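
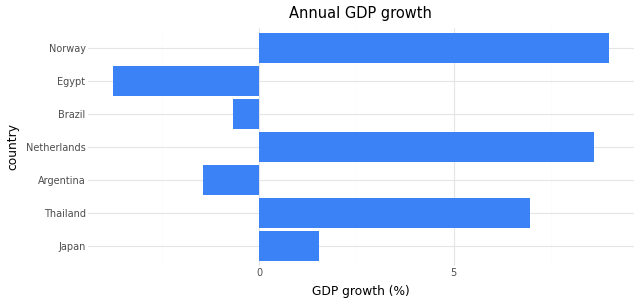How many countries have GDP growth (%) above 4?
3

Above 4: Thailand, Netherlands, Norway.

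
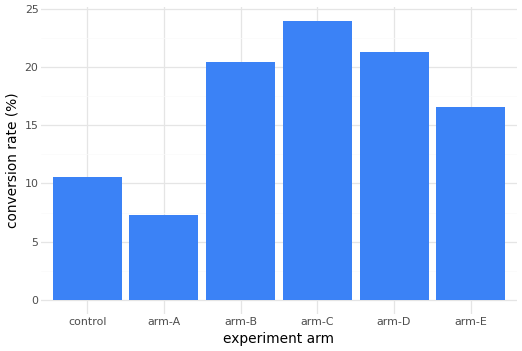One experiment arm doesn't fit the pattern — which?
arm-A ≈ 8; the rest sit between ≈ 10 and ≈ 24.

arm-A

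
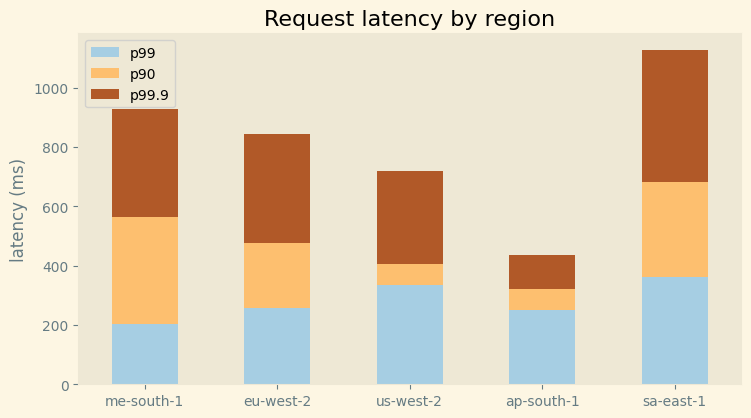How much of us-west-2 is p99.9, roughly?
p99.9 top ≈ 700, bottom ≈ 400; segment ≈ 300.

≈ 300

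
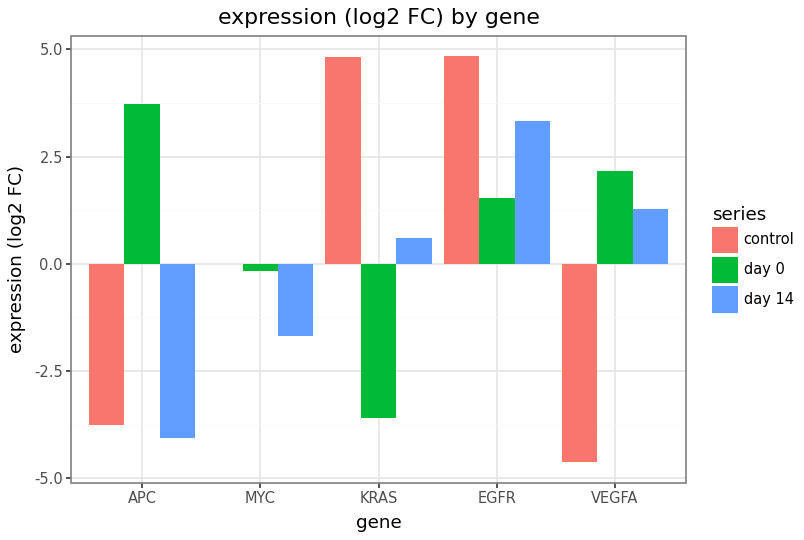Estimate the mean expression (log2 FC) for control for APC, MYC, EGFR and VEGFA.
≈ -1

(-4 + 0 + 5 + -5) / 4 ≈ -1.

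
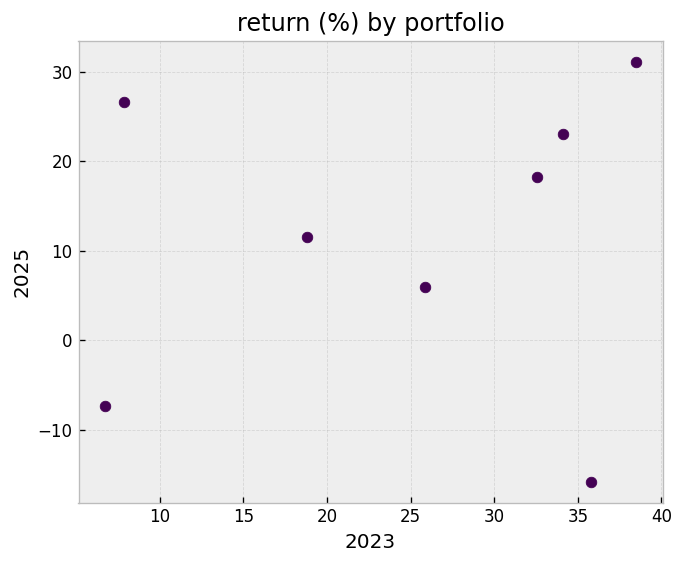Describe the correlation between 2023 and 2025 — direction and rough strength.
no clear correlation

Points are roughly uncorrelated; weak (|r| ≈ 0.1).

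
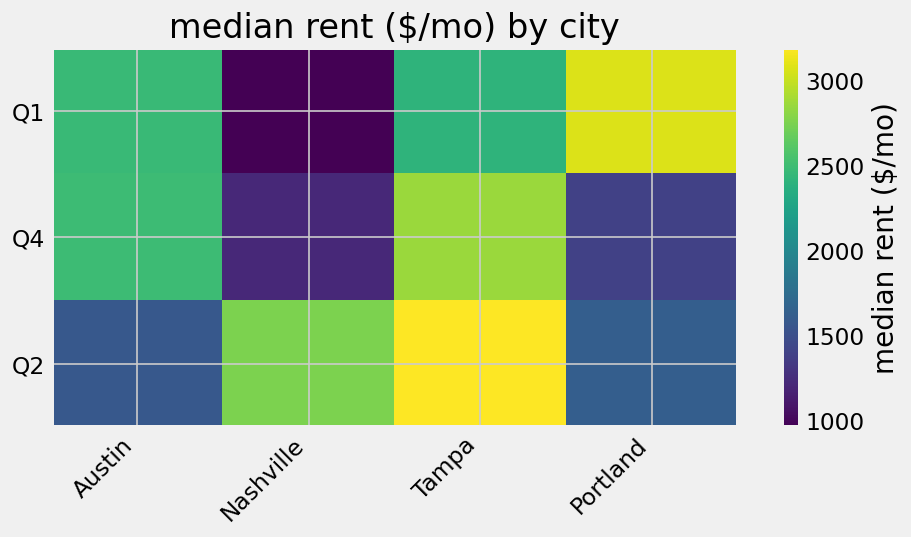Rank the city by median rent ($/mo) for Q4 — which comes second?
Top 3 for Q4: Tampa ≈ 2800, Austin ≈ 2400, Portland ≈ 1400.

Austin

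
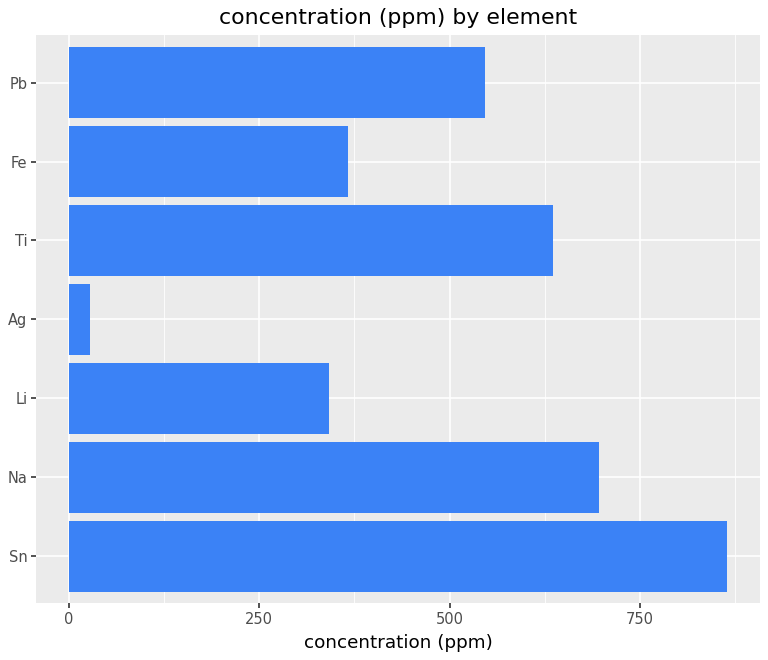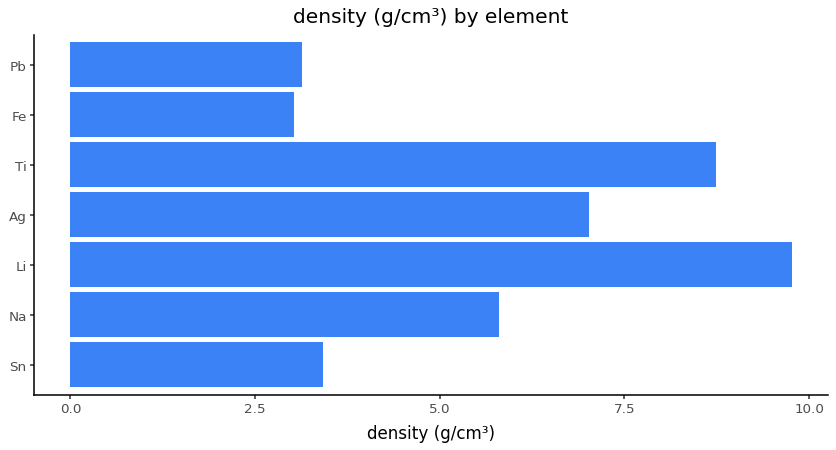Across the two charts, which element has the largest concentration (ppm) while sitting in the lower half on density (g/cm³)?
Chart 2 median density (g/cm³) ≈ 6; below-median elements: Sn, Fe, Pb. Among those, Sn has the highest concentration (ppm) (≈ 900).

Sn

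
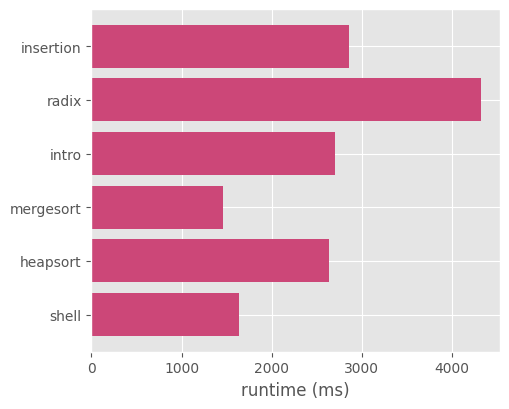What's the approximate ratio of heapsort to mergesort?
heapsort ≈ 2500, mergesort ≈ 1500; 2500/1500 ≈ 1.67.

≈ 1.67×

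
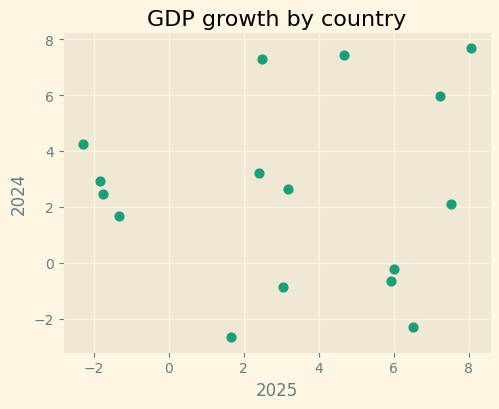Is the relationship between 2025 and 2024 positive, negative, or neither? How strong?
Points are roughly uncorrelated; weak (|r| ≈ 0.1).

no clear correlation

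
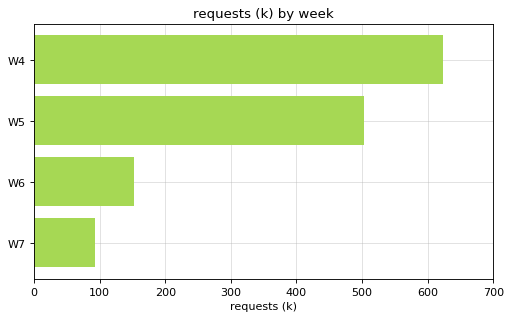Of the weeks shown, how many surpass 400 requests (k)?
Above 400: W4, W5.

2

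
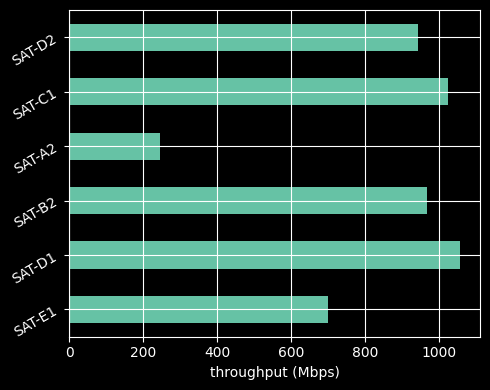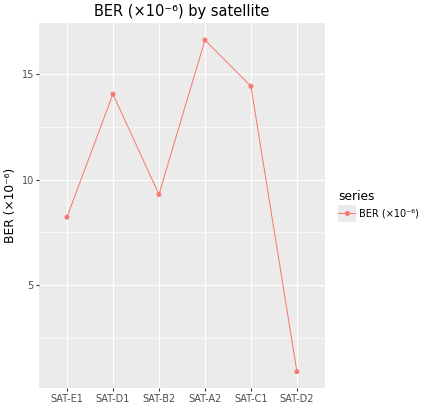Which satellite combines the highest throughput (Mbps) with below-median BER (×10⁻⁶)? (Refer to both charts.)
Chart 2 median BER (×10⁻⁶) ≈ 12; below-median satellites: SAT-E1, SAT-B2, SAT-D2. Among those, SAT-B2 has the highest throughput (Mbps) (≈ 1000).

SAT-B2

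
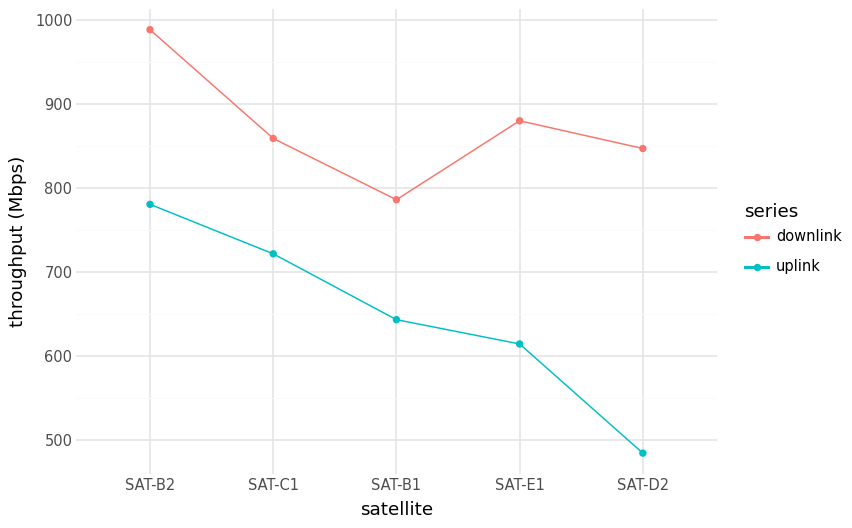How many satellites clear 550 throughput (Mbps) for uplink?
4

Above 550: SAT-B2, SAT-C1, SAT-B1, SAT-E1.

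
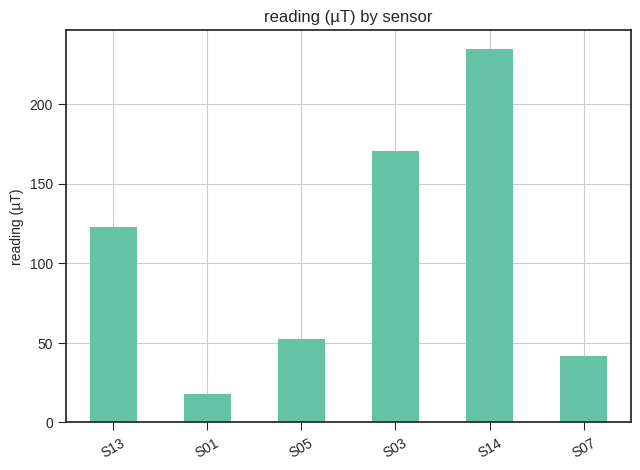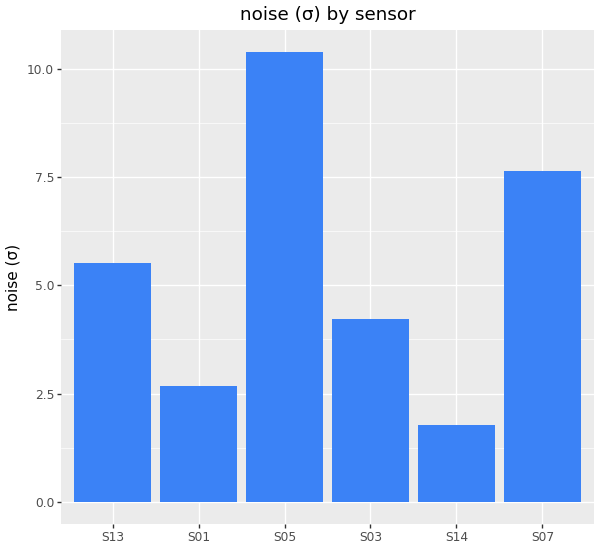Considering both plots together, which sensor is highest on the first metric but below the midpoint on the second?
S14

Chart 2 median noise (σ) ≈ 5; below-median sensors: S01, S03, S14. Among those, S14 has the highest reading (µT) (≈ 225).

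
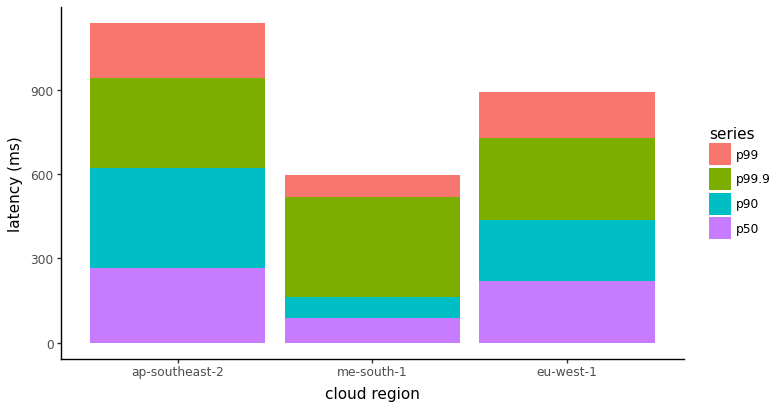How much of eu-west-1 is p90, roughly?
≈ 200

p90 top ≈ 400, bottom ≈ 200; segment ≈ 200.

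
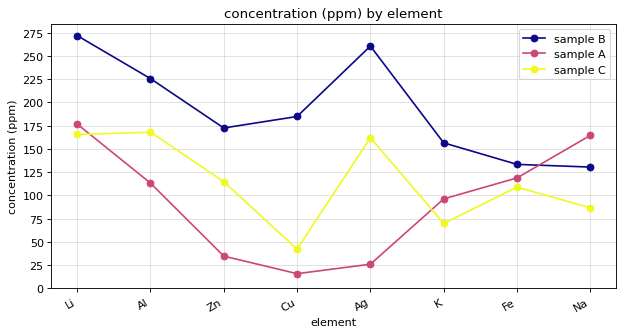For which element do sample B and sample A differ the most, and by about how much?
Ag: sample B ≈ 250, sample A ≈ 25 → gap ≈ 225. Next-largest (Cu) is only ≈ 150.

Ag, ≈ 225 ppm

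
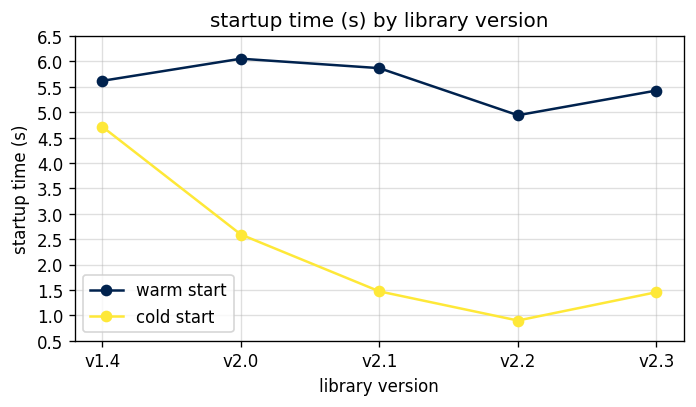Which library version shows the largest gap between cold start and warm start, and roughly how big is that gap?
v2.1: cold start ≈ 1.5, warm start ≈ 6.0 → gap ≈ 4.5. Next-largest (v2.2) is only ≈ 4.0.

v2.1, ≈ 4.5 s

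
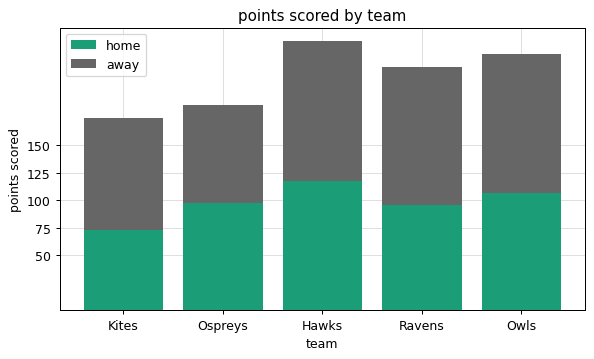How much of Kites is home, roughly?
≈ 75

home top ≈ 75, bottom ≈ 0; segment ≈ 75.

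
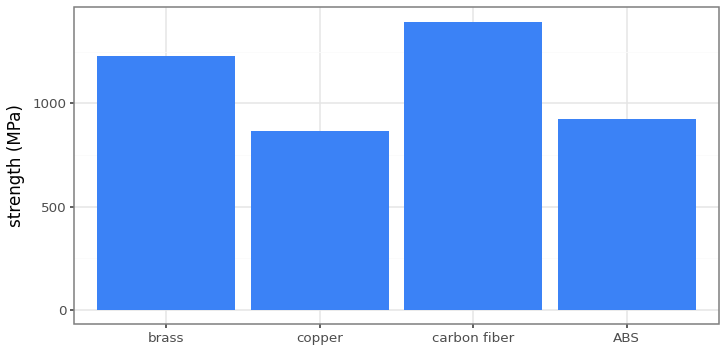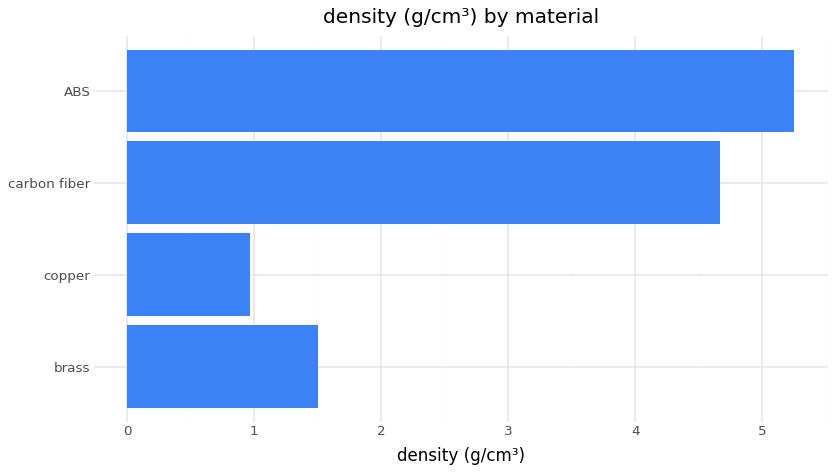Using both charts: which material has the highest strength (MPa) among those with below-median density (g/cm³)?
Chart 2 median density (g/cm³) ≈ 3; below-median materials: brass, copper. Among those, brass has the highest strength (MPa) (≈ 1200).

brass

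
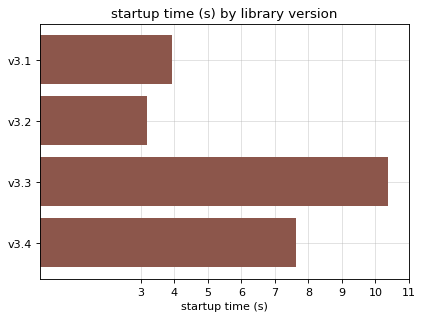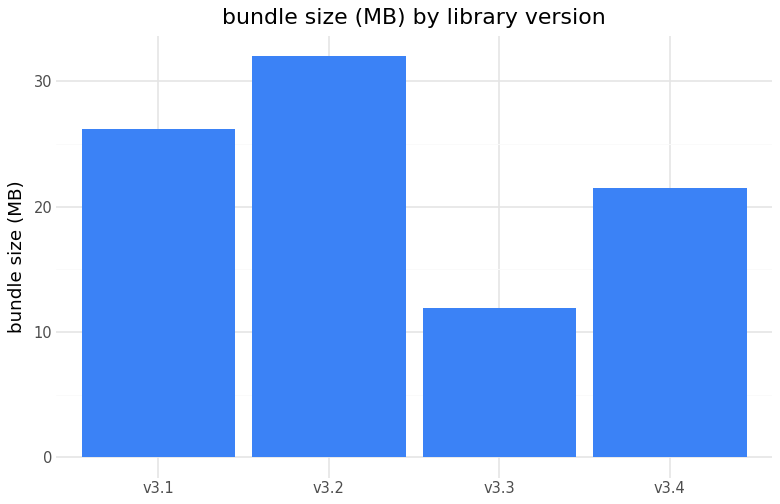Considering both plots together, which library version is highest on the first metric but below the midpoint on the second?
Chart 2 median bundle size (MB) ≈ 25; below-median library versions: v3.3, v3.4. Among those, v3.3 has the highest startup time (s) (≈ 10).

v3.3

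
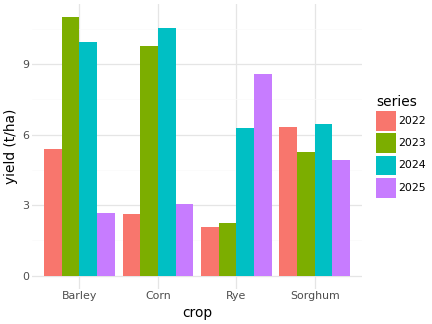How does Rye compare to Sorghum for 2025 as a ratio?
≈ 1.8×

Rye ≈ 9, Sorghum ≈ 5; 9/5 ≈ 1.8.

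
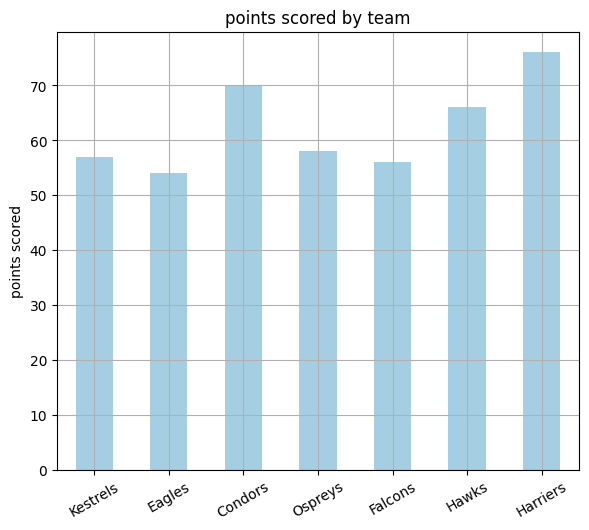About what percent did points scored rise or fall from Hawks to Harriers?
Hawks ≈ 70, Harriers ≈ 80; (80 − 70) / 70 ≈ +14.3%.

≈ +14.3%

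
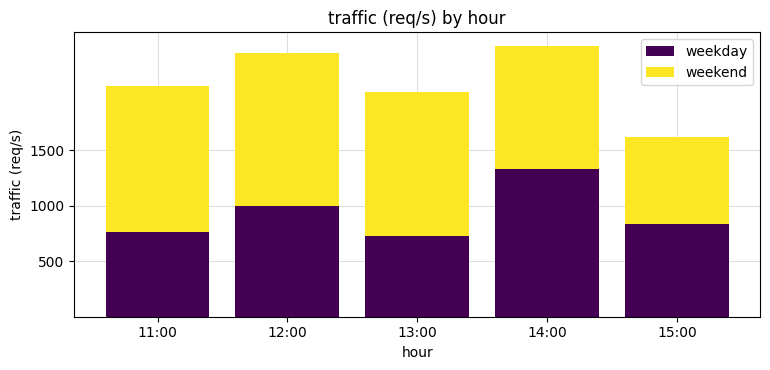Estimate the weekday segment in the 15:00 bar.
≈ 1000

weekday top ≈ 1000, bottom ≈ 0; segment ≈ 1000.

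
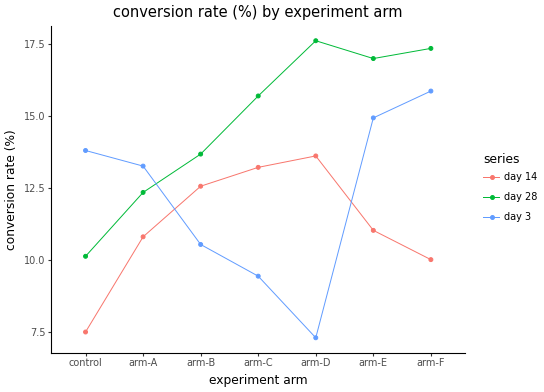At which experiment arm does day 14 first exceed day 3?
arm-B

arm-A: day 14 ≈ 11 vs day 3 ≈ 13 (not yet); arm-B: day 14 ≈ 13 vs day 3 ≈ 11 (first crossover).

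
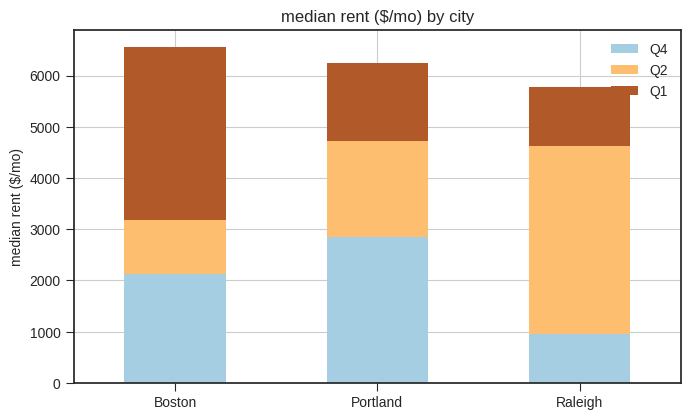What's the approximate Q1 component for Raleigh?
Q1 top ≈ 6000, bottom ≈ 5000; segment ≈ 1000.

≈ 1000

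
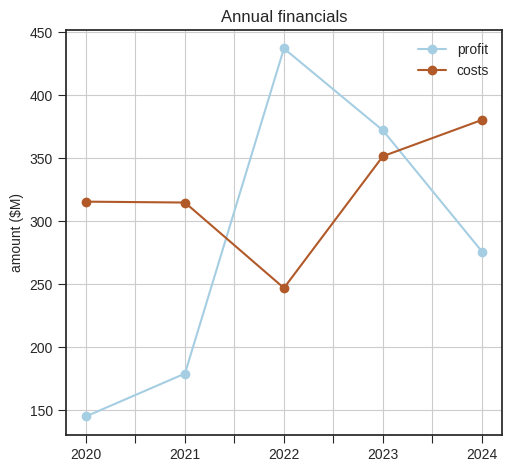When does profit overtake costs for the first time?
2022

2021: profit ≈ 175 vs costs ≈ 325 (not yet); 2022: profit ≈ 425 vs costs ≈ 250 (first crossover).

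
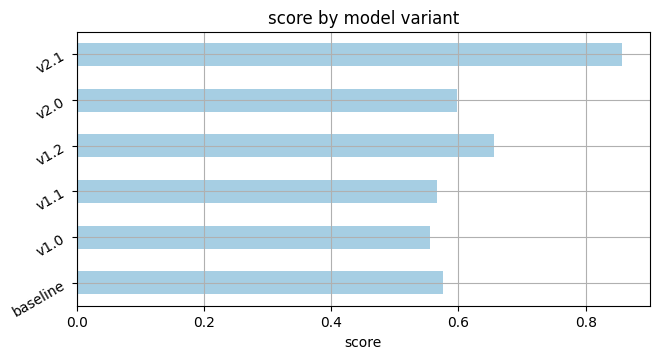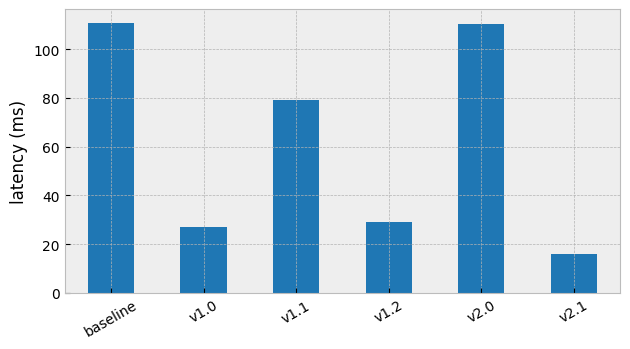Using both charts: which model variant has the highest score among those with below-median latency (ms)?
Chart 2 median latency (ms) ≈ 60; below-median model variants: v1.0, v1.2, v2.1. Among those, v2.1 has the highest score (≈ 0.9).

v2.1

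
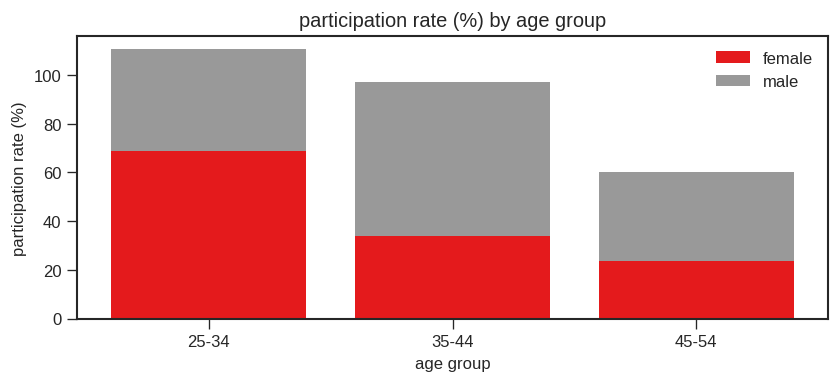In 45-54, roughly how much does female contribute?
female top ≈ 20, bottom ≈ 0; segment ≈ 20.

≈ 20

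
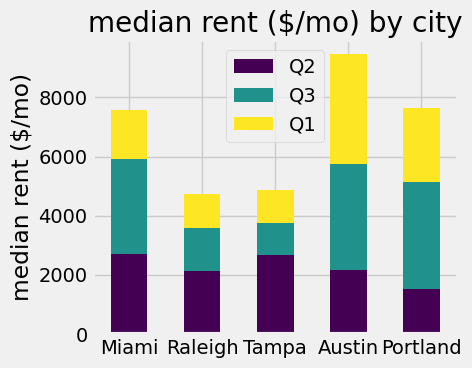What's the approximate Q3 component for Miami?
≈ 3000

Q3 top ≈ 6000, bottom ≈ 3000; segment ≈ 3000.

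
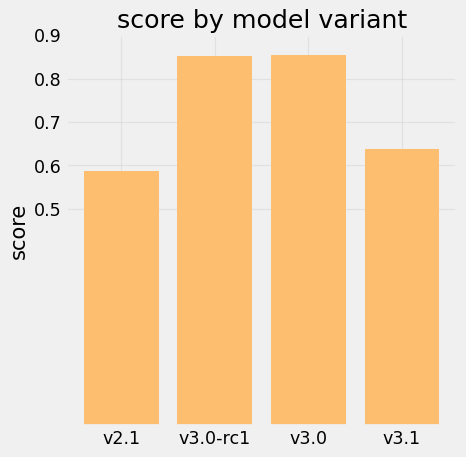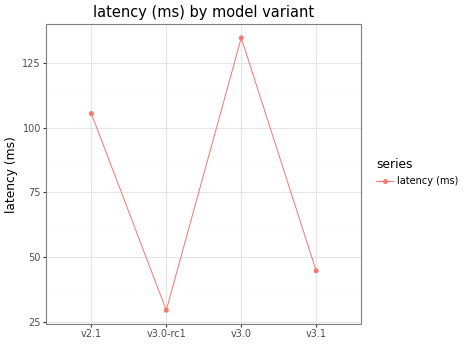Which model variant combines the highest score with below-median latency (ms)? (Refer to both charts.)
v3.0-rc1

Chart 2 median latency (ms) ≈ 80; below-median model variants: v3.0-rc1, v3.1. Among those, v3.0-rc1 has the highest score (≈ 0.9).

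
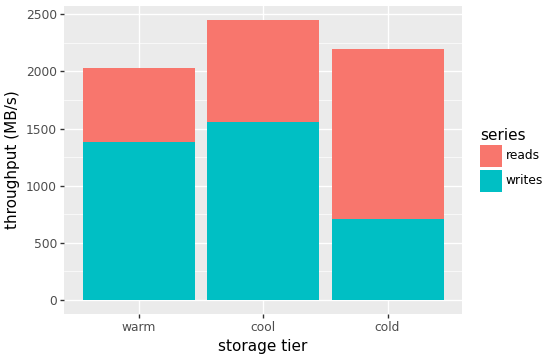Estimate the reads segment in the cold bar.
≈ 1500

reads top ≈ 2000, bottom ≈ 500; segment ≈ 1500.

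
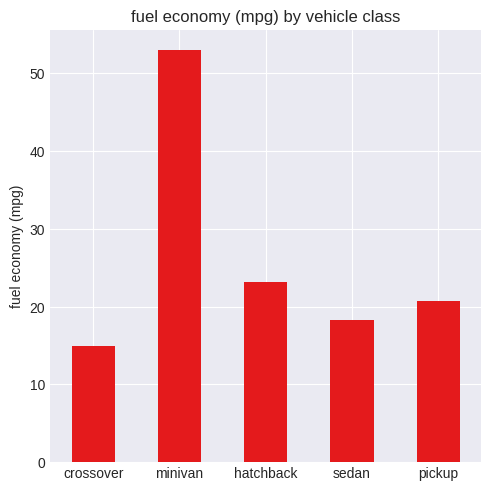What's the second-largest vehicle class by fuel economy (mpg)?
hatchback

Top 3: minivan ≈ 55, hatchback ≈ 25, pickup ≈ 20.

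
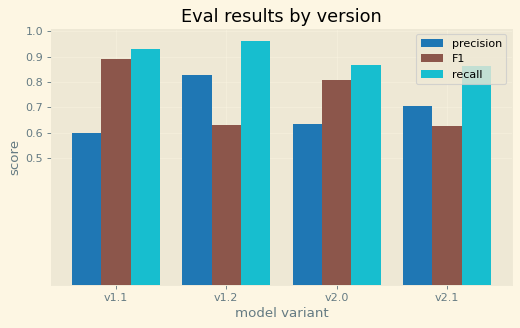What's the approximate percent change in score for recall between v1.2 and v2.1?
≈ -10%

v1.2 ≈ 1.0, v2.1 ≈ 0.9; (0.9 − 1.0) / 1.0 ≈ -10%.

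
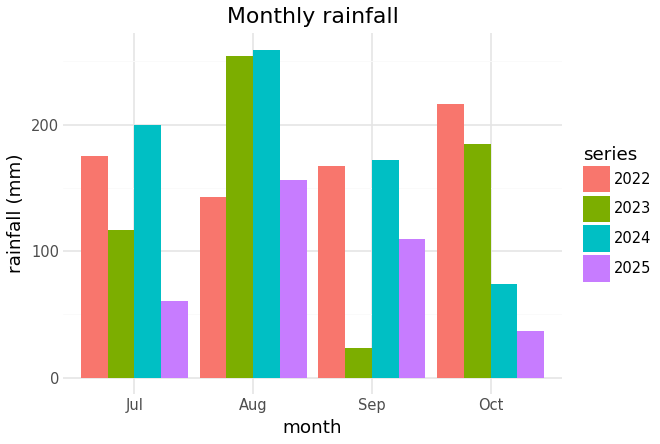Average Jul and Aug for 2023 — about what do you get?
(125 + 250) / 2 ≈ 188.

≈ 188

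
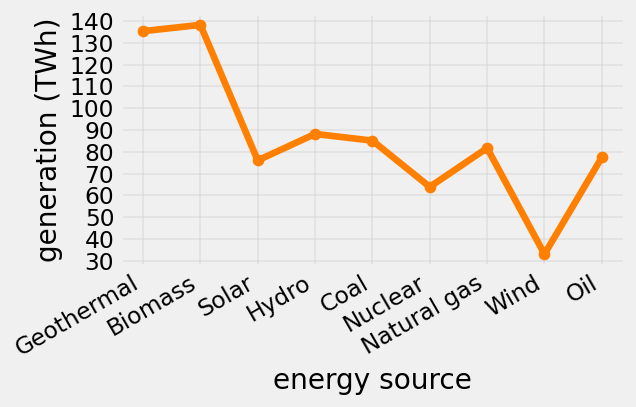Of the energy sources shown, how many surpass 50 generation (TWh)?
8

Above 50: Geothermal, Biomass, Solar, Hydro, Coal, Nuclear, Natural gas, Oil.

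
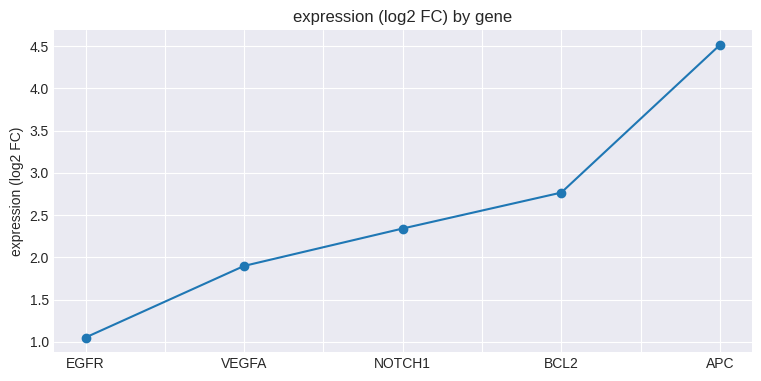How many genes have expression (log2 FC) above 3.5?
1

Above 3.5: APC.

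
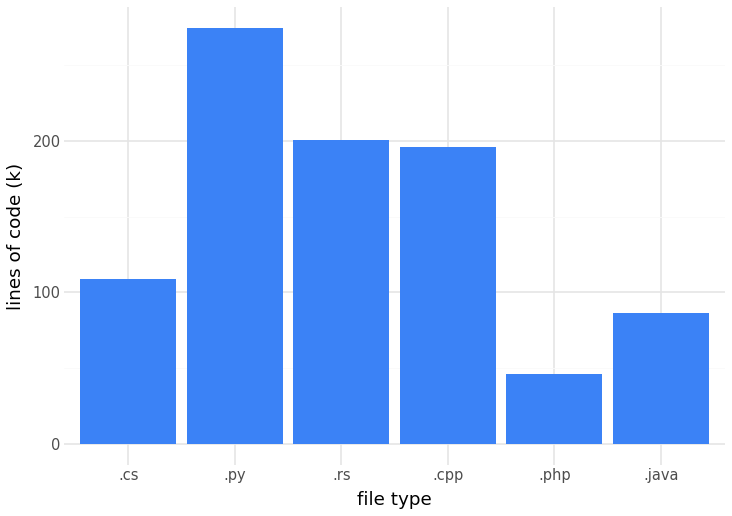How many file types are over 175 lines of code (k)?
Above 175: .py, .rs, .cpp.

3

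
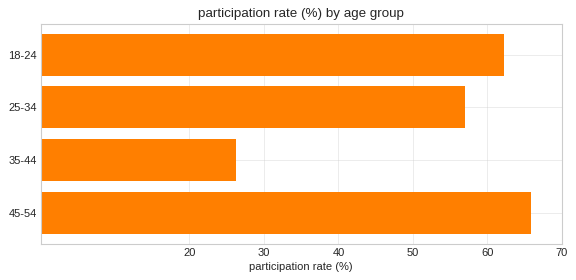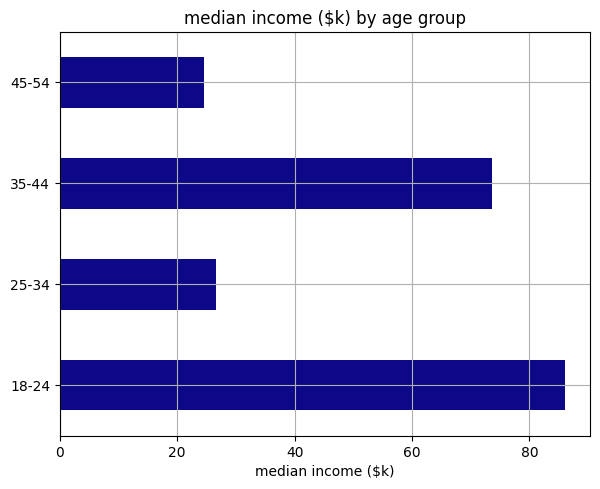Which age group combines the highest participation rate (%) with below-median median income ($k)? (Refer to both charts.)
45-54

Chart 2 median median income ($k) ≈ 50; below-median age groups: 25-34, 45-54. Among those, 45-54 has the highest participation rate (%) (≈ 70).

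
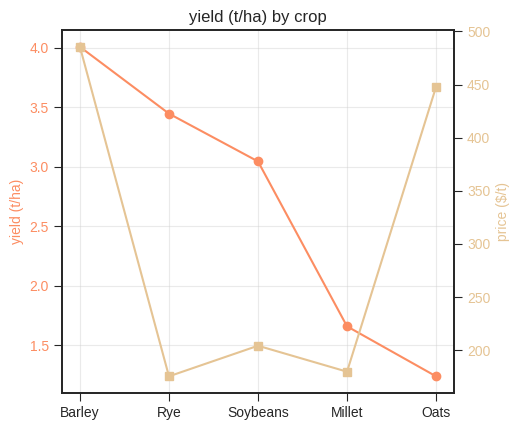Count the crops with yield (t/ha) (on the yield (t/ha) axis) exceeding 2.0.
Above 2.0: Barley, Rye, Soybeans.

3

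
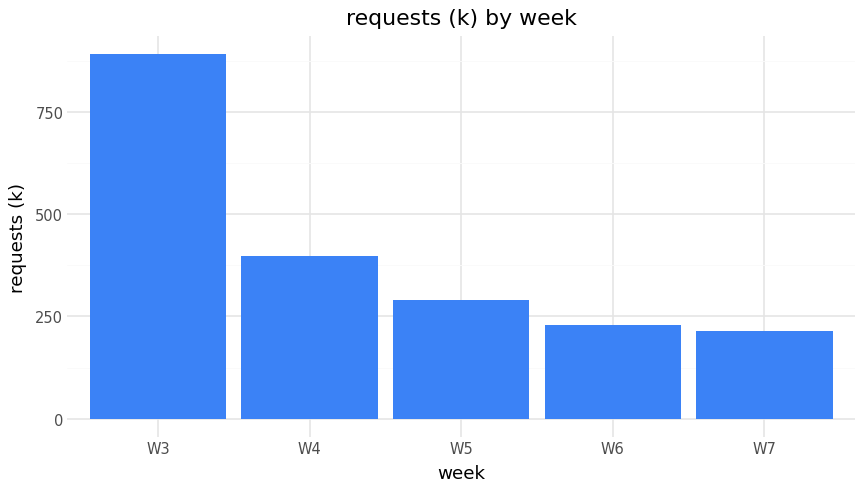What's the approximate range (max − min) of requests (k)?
≈ 700

Max W3 ≈ 900, min W7 ≈ 200; range ≈ 700.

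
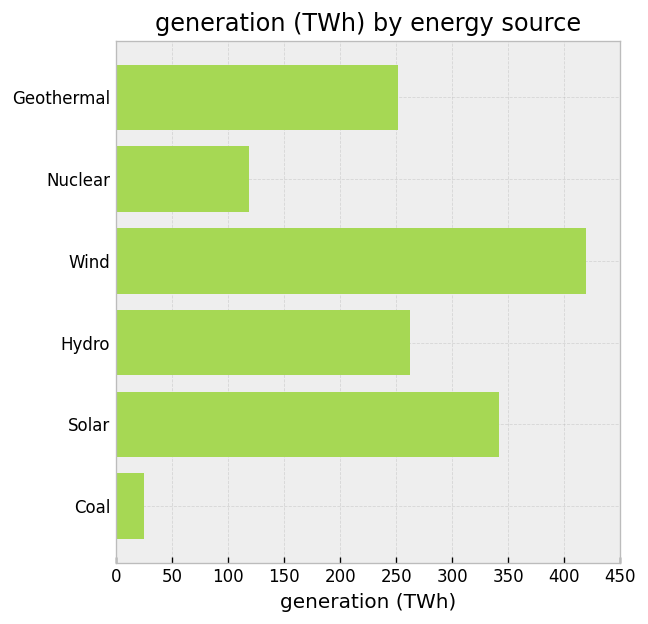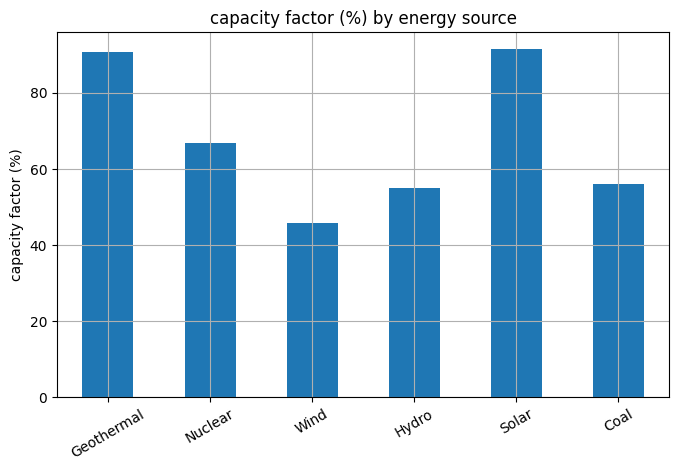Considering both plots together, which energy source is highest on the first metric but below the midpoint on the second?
Chart 2 median capacity factor (%) ≈ 60; below-median energy sources: Wind, Hydro, Coal. Among those, Wind has the highest generation (TWh) (≈ 400).

Wind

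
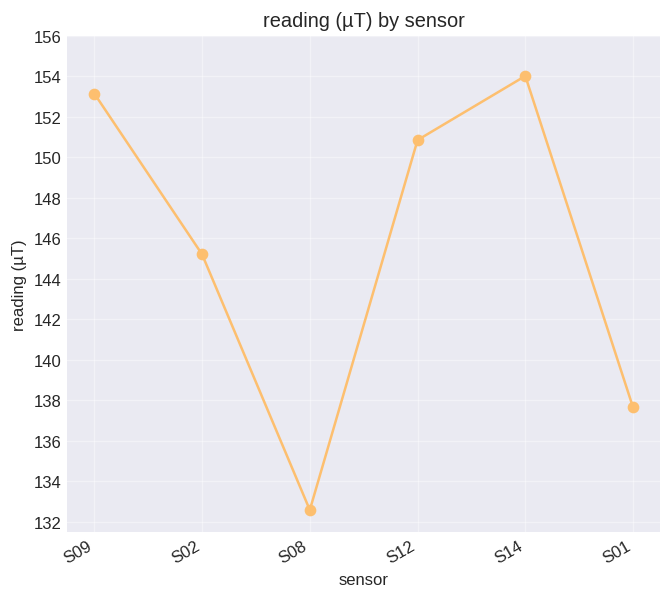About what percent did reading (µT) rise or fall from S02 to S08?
S02 ≈ 146, S08 ≈ 132; (132 − 146) / 146 ≈ -9.6%.

≈ -9.6%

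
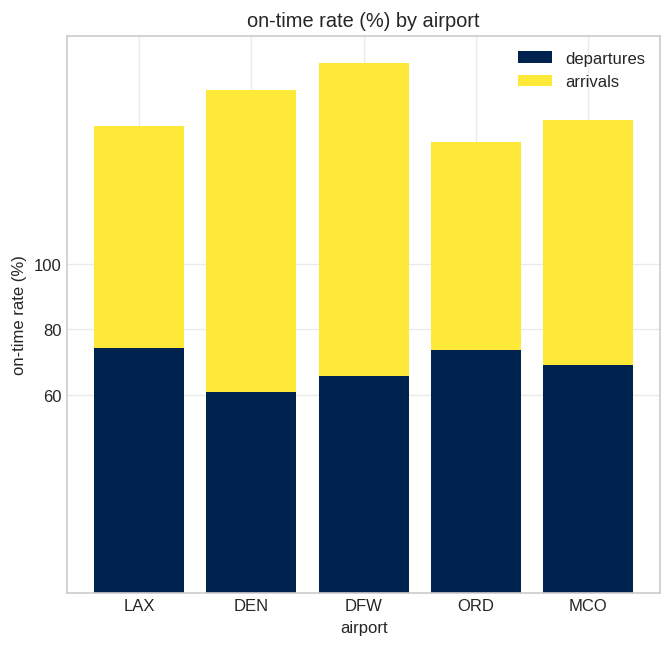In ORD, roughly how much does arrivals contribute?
≈ 60

arrivals top ≈ 140, bottom ≈ 80; segment ≈ 60.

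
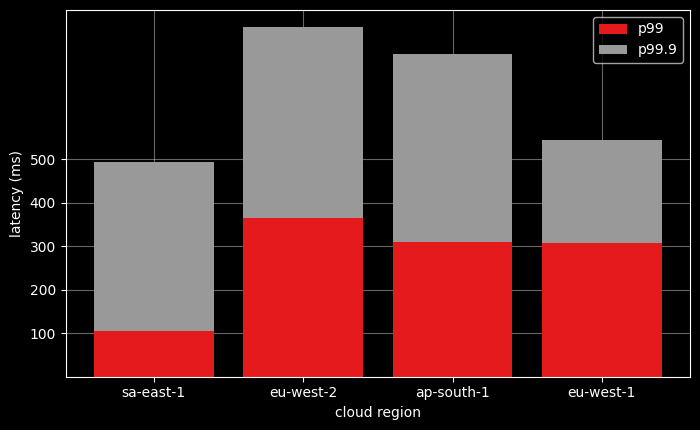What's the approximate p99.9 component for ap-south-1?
≈ 400

p99.9 top ≈ 700, bottom ≈ 300; segment ≈ 400.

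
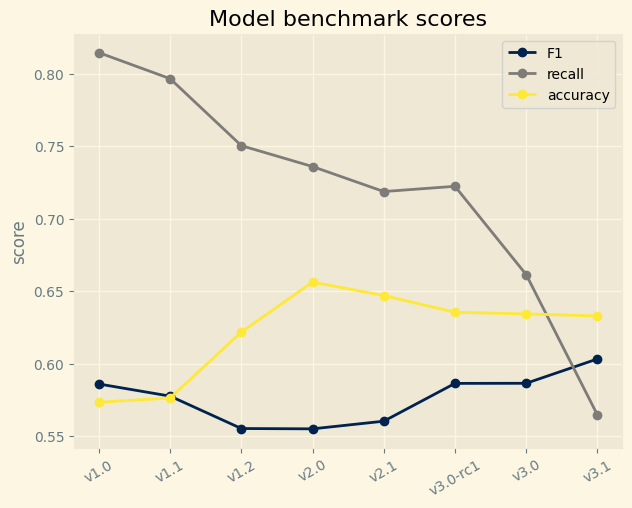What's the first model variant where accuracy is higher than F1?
v1.2

v1.1: accuracy ≈ 0.60 vs F1 ≈ 0.60 (not yet); v1.2: accuracy ≈ 0.60 vs F1 ≈ 0.55 (first crossover).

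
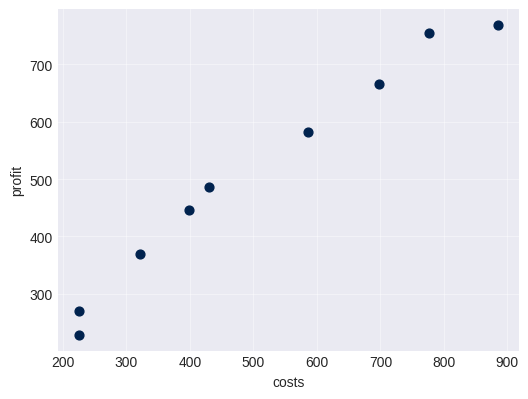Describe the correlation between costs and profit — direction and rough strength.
Points are positively correlated; strong (|r| ≈ 1.0).

positive, strong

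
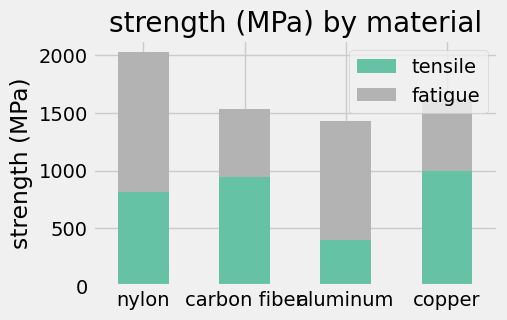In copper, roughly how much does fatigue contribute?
≈ 600

fatigue top ≈ 1600, bottom ≈ 1000; segment ≈ 600.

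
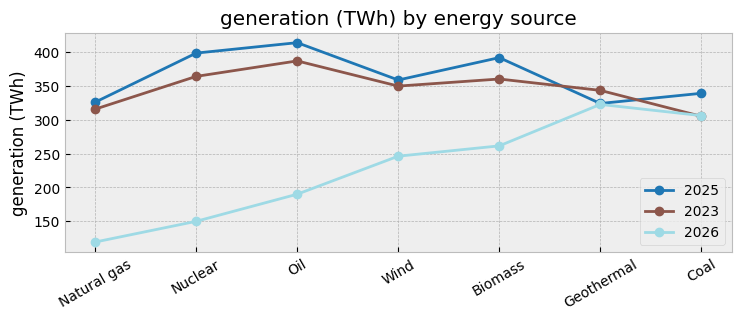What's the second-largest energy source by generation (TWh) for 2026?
Top 3 for 2026: Geothermal ≈ 325, Coal ≈ 300, Biomass ≈ 250.

Coal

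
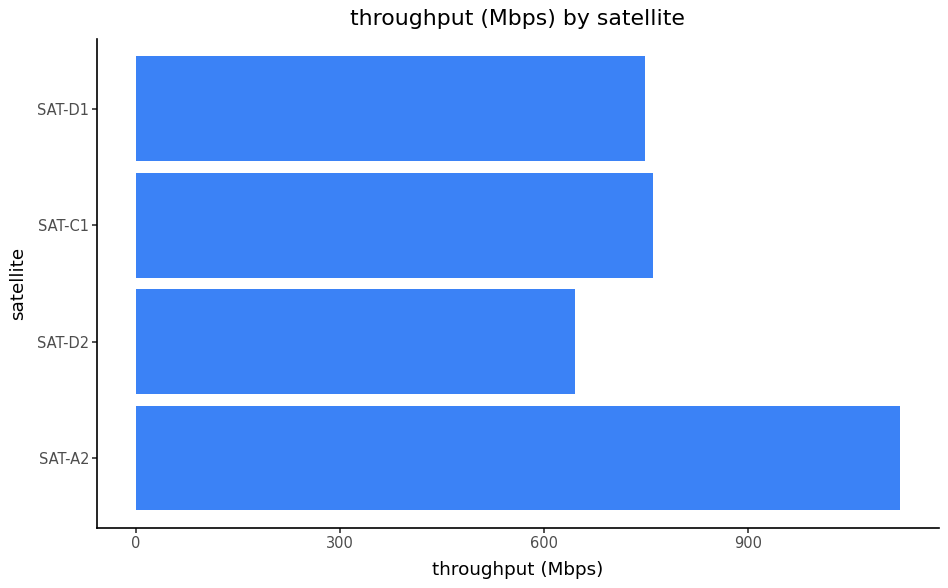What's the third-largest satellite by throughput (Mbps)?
SAT-D1

Top 4: SAT-A2 ≈ 1100, SAT-C1 ≈ 800, SAT-D1 ≈ 700, SAT-D2 ≈ 600.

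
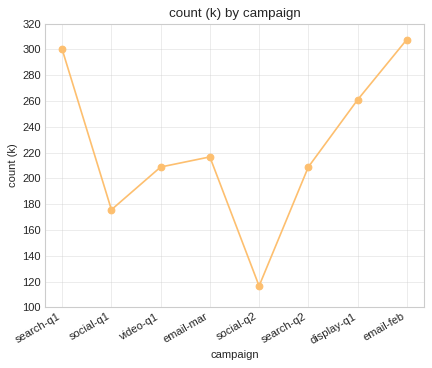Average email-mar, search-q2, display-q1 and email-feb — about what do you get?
≈ 245

(220 + 200 + 260 + 300) / 4 ≈ 245.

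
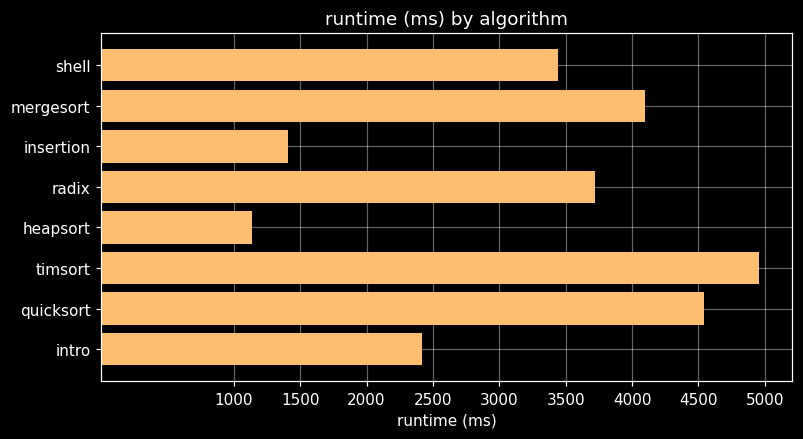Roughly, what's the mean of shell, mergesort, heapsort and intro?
≈ 2750

(3500 + 4000 + 1000 + 2500) / 4 ≈ 2750.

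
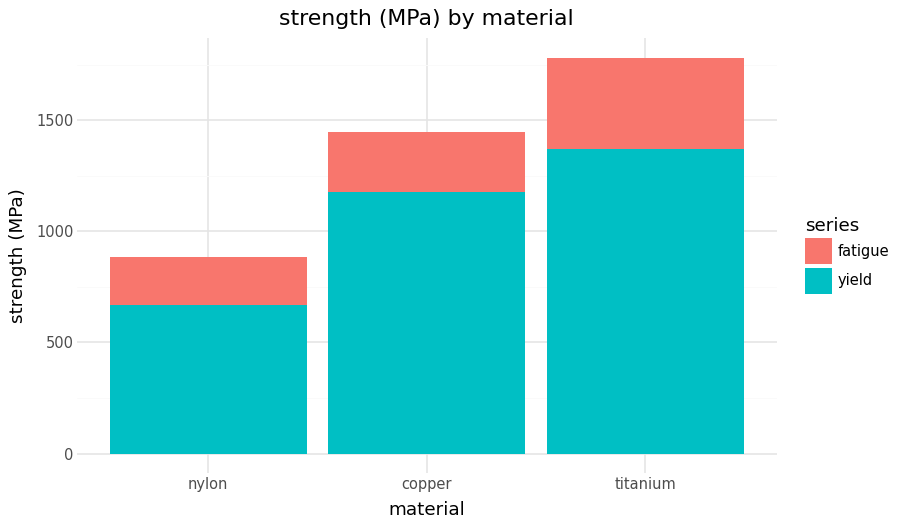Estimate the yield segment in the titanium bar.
yield top ≈ 1400, bottom ≈ 0; segment ≈ 1400.

≈ 1400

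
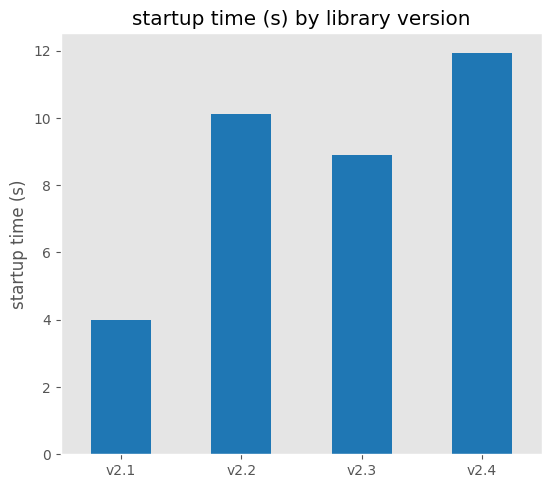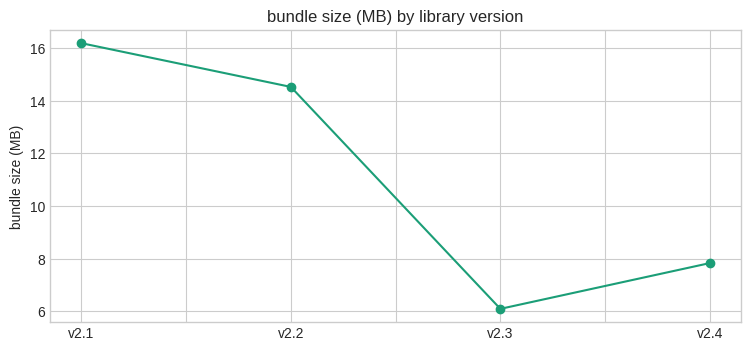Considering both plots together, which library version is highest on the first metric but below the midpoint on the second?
v2.4

Chart 2 median bundle size (MB) ≈ 12; below-median library versions: v2.3, v2.4. Among those, v2.4 has the highest startup time (s) (≈ 12).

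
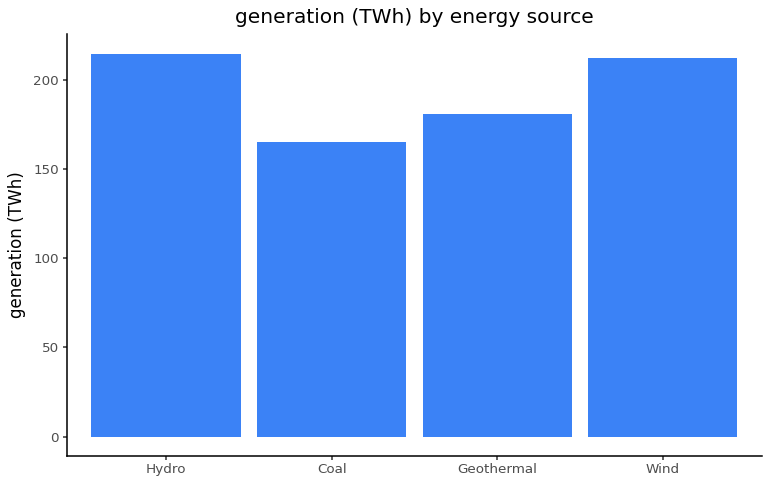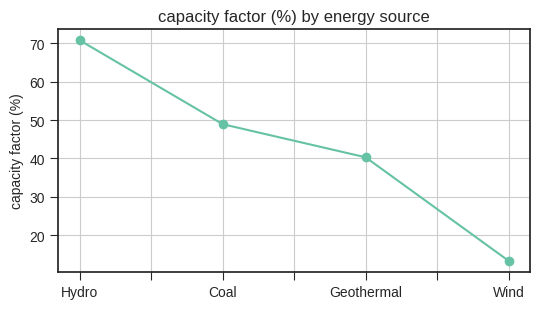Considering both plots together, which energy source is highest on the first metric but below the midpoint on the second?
Chart 2 median capacity factor (%) ≈ 40; below-median energy sources: Geothermal, Wind. Among those, Wind has the highest generation (TWh) (≈ 220).

Wind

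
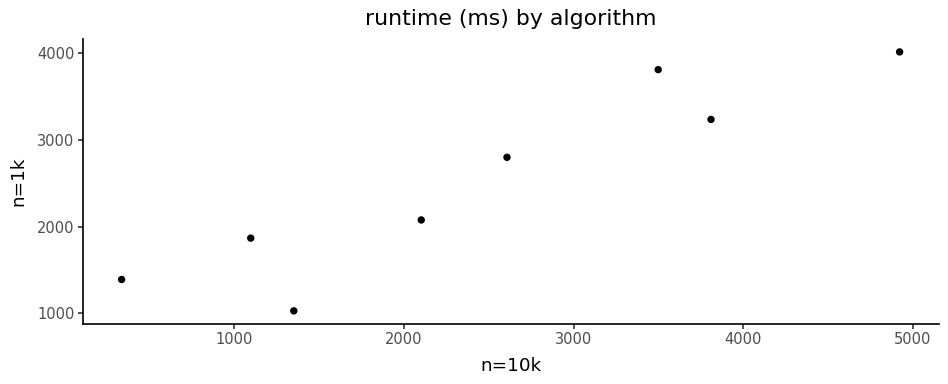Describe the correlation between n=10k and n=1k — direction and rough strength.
positive, strong

Points are positively correlated; strong (|r| ≈ 0.9).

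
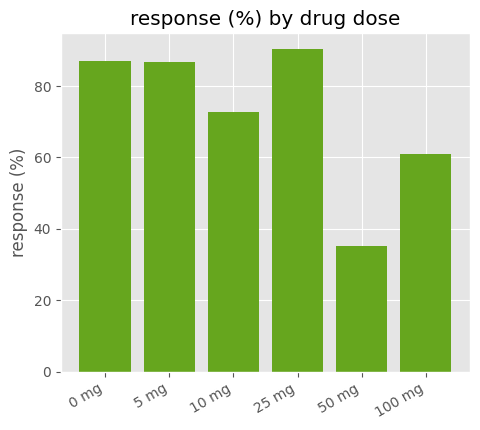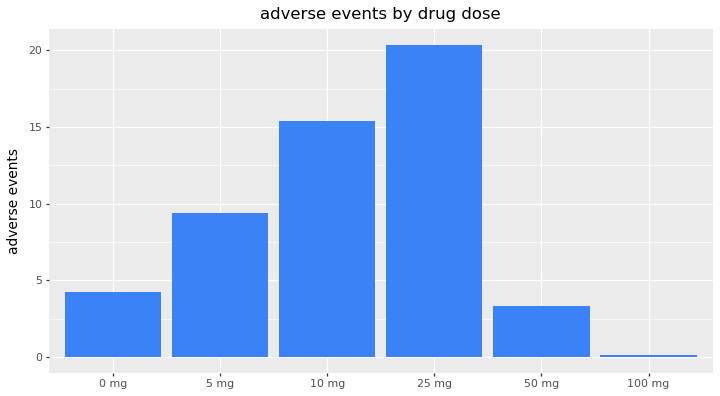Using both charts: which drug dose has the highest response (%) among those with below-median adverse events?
Chart 2 median adverse events ≈ 6; below-median drug doses: 0 mg, 50 mg, 100 mg. Among those, 0 mg has the highest response (%) (≈ 90).

0 mg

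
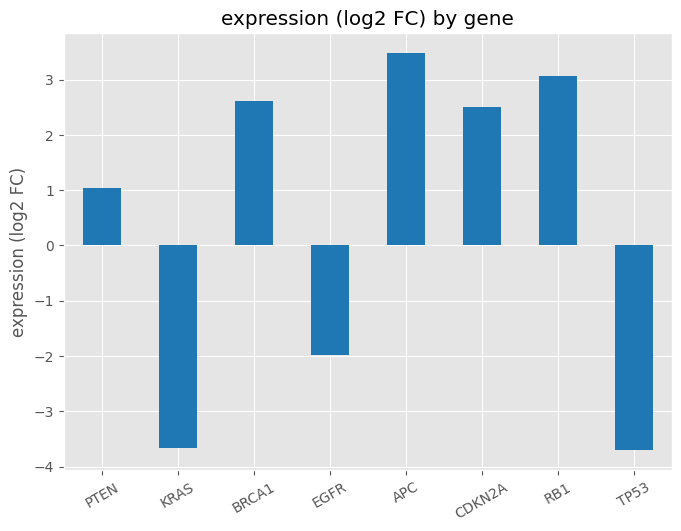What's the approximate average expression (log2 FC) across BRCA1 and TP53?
≈ 0

(3 + -4) / 2 ≈ 0.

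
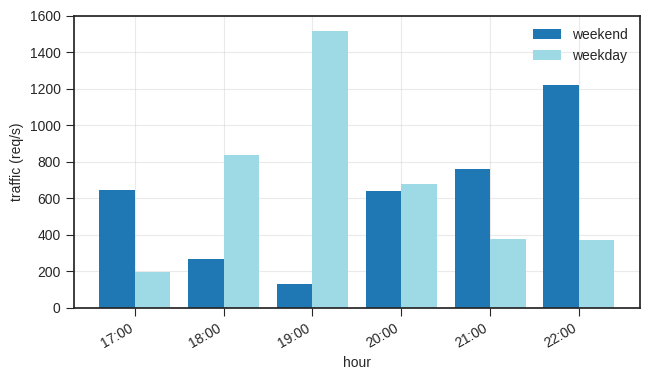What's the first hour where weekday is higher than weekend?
18:00

17:00: weekday ≈ 200 vs weekend ≈ 600 (not yet); 18:00: weekday ≈ 800 vs weekend ≈ 200 (first crossover).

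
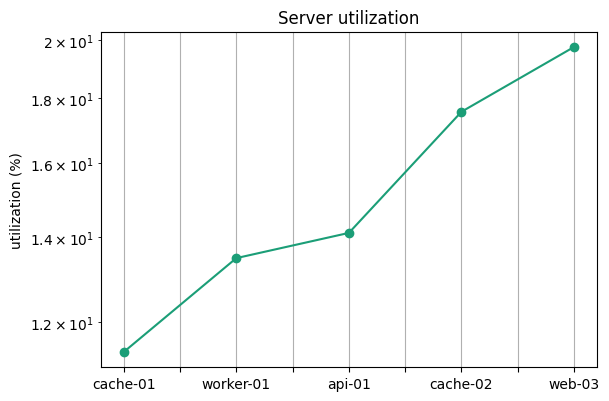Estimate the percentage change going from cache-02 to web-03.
≈ +11.1%

cache-02 ≈ 18, web-03 ≈ 20; (20 − 18) / 18 ≈ +11.1%.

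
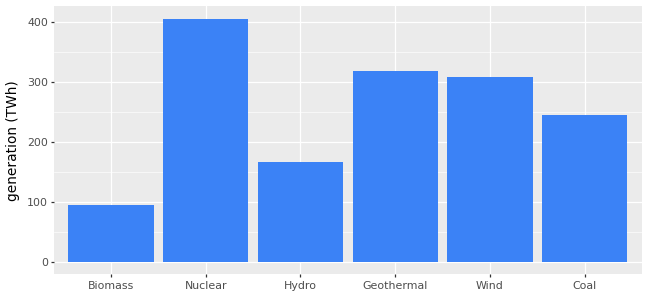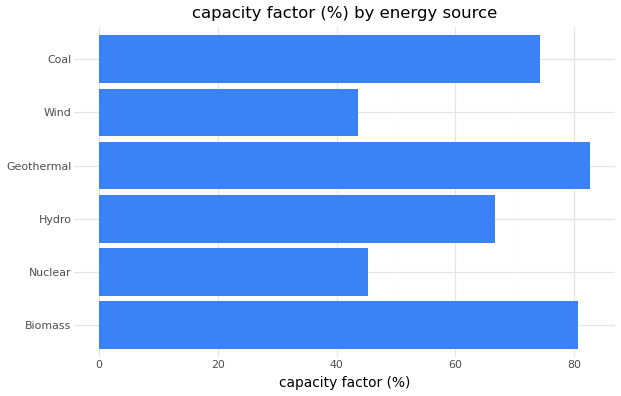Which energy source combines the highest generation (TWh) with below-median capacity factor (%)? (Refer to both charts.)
Nuclear

Chart 2 median capacity factor (%) ≈ 70; below-median energy sources: Nuclear, Hydro, Wind. Among those, Nuclear has the highest generation (TWh) (≈ 400).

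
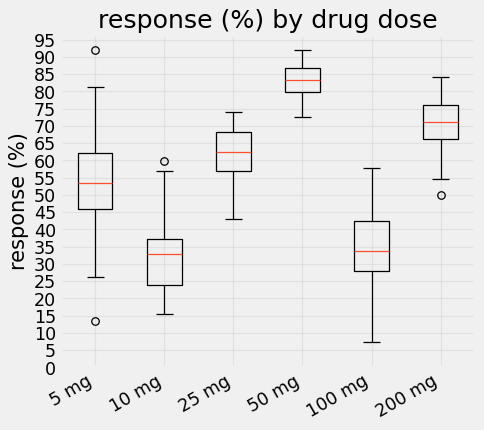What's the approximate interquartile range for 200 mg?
≈ 10

Q3 ≈ 75, Q1 ≈ 65; IQR ≈ 10.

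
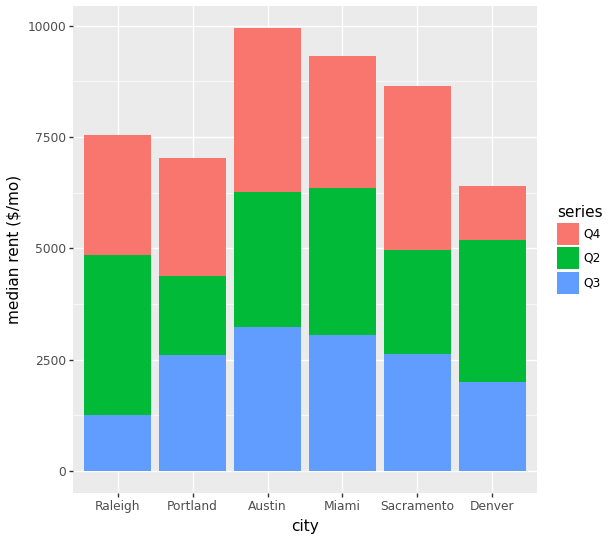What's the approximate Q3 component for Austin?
≈ 3000

Q3 top ≈ 3000, bottom ≈ 0; segment ≈ 3000.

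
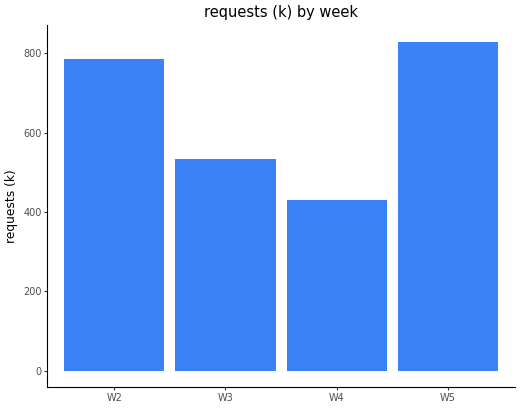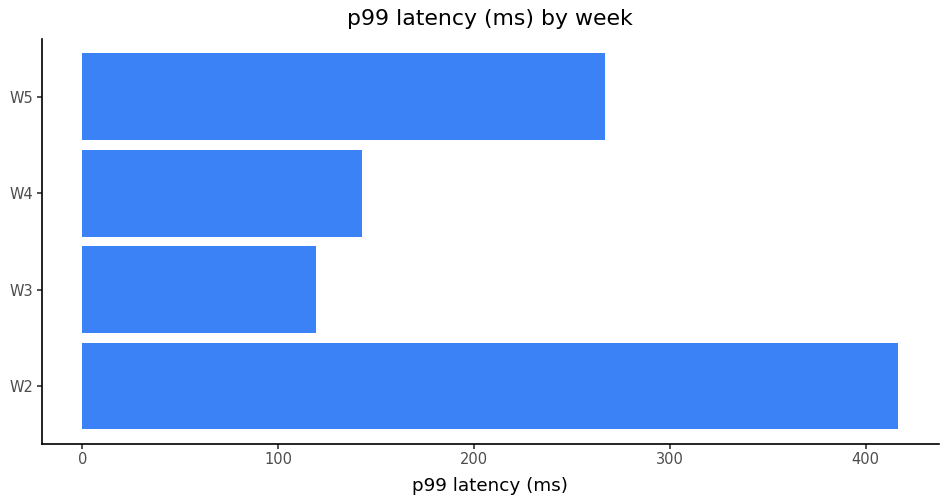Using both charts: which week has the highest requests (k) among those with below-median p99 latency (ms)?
W3

Chart 2 median p99 latency (ms) ≈ 200; below-median weeks: W3, W4. Among those, W3 has the highest requests (k) (≈ 500).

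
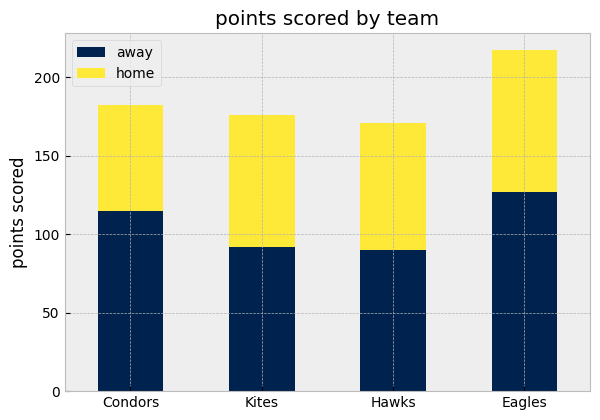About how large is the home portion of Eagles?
home top ≈ 220, bottom ≈ 120; segment ≈ 100.

≈ 100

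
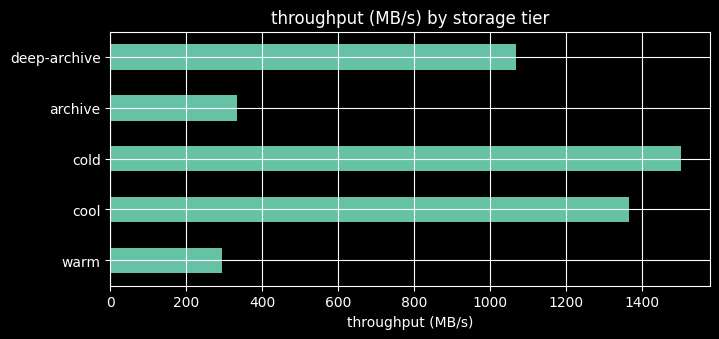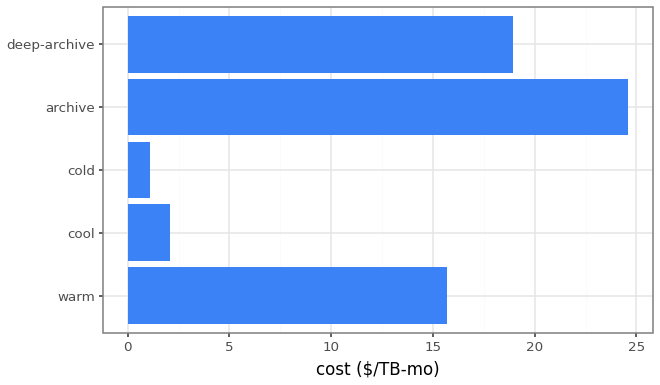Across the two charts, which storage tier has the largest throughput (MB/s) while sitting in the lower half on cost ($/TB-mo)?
cold

Chart 2 median cost ($/TB-mo) ≈ 15; below-median storage tiers: cool, cold. Among those, cold has the highest throughput (MB/s) (≈ 1600).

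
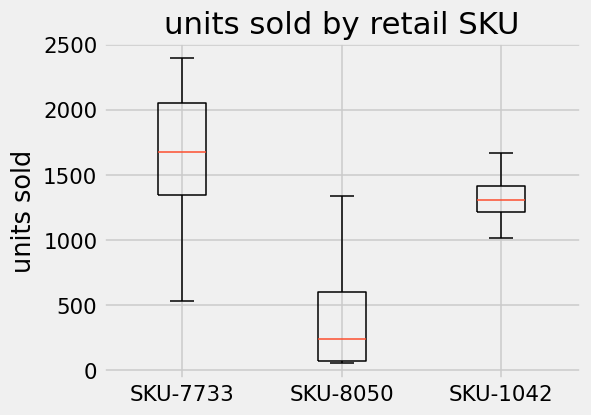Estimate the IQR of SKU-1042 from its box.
≈ 200

Q3 ≈ 1400, Q1 ≈ 1200; IQR ≈ 200.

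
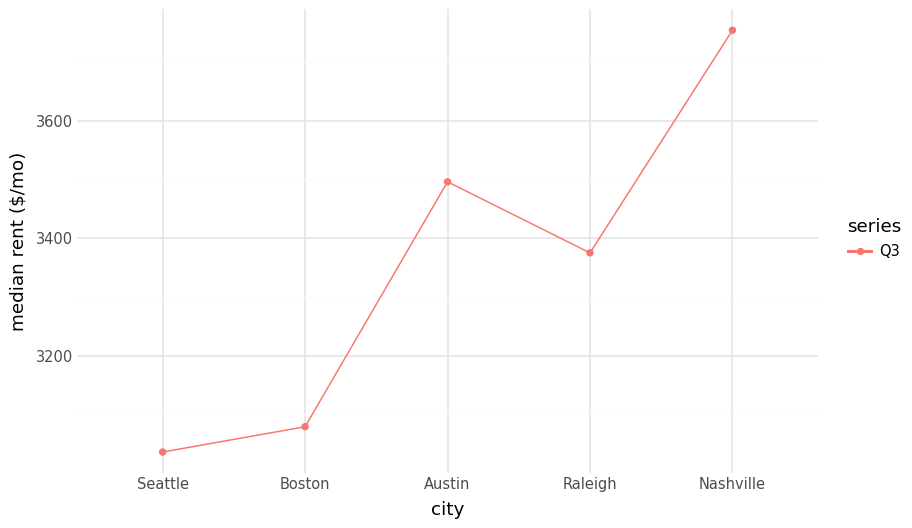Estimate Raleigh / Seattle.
Raleigh ≈ 3400, Seattle ≈ 3000; 3400/3000 ≈ 1.13.

≈ 1.13×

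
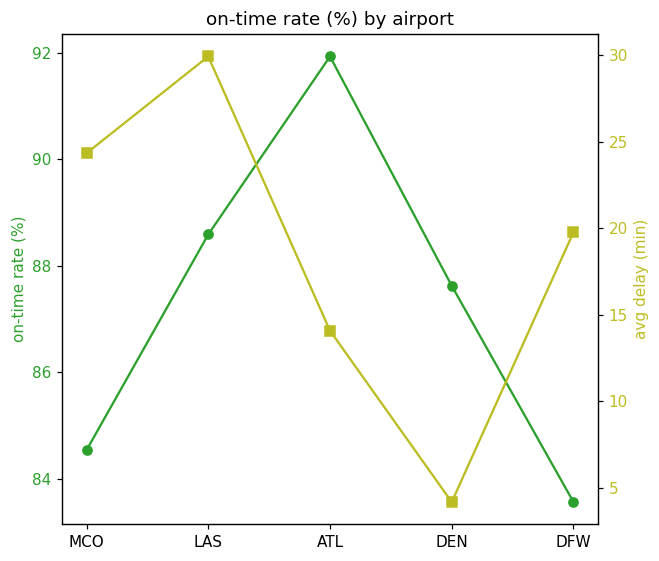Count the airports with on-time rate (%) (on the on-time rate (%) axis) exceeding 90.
Above 90: ATL.

1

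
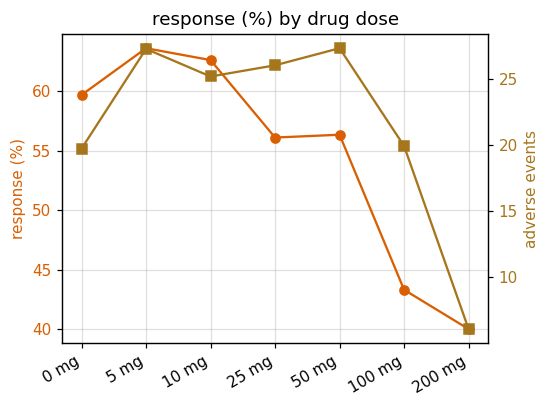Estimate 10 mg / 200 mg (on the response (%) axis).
≈ 1.55×

10 mg ≈ 62, 200 mg ≈ 40; 62/40 ≈ 1.55.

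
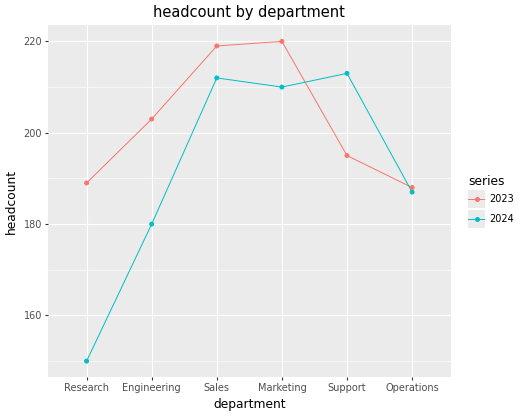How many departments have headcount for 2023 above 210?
2

Above 210: Sales, Marketing.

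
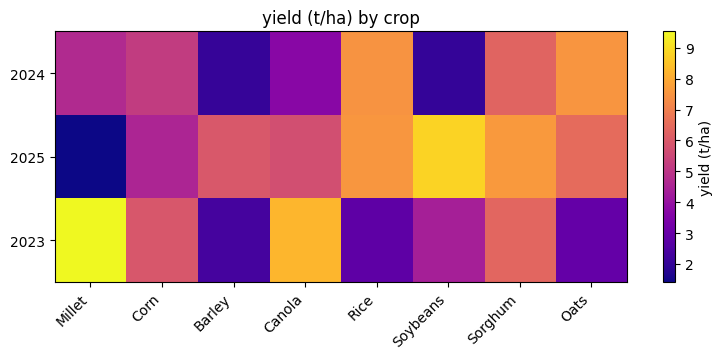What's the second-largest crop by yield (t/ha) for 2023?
Canola

Top 3 for 2023: Millet ≈ 10, Canola ≈ 8, Sorghum ≈ 6.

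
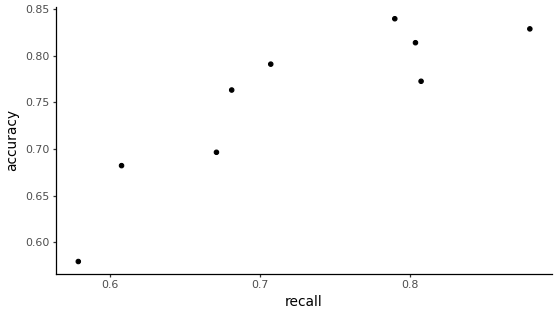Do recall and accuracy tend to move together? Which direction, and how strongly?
positive, strong

Points are positively correlated; strong (|r| ≈ 0.9).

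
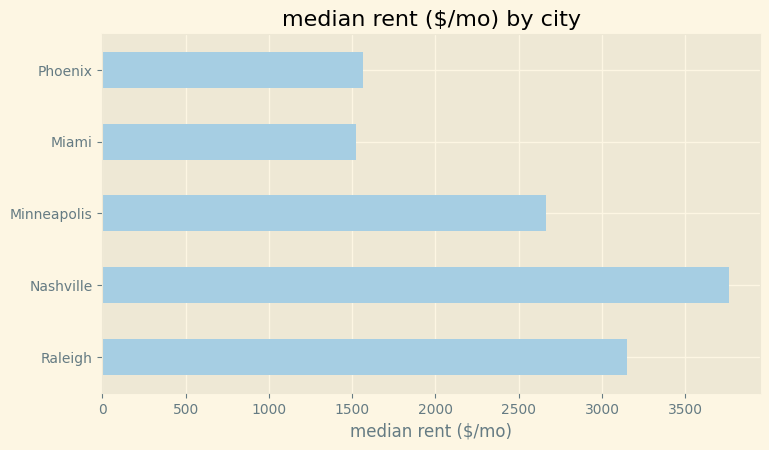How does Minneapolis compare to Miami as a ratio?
≈ 1.67×

Minneapolis ≈ 2500, Miami ≈ 1500; 2500/1500 ≈ 1.67.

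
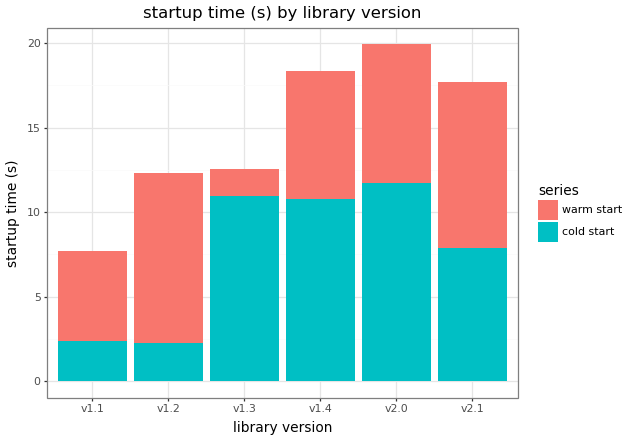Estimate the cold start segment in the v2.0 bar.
≈ 12

cold start top ≈ 12, bottom ≈ 0; segment ≈ 12.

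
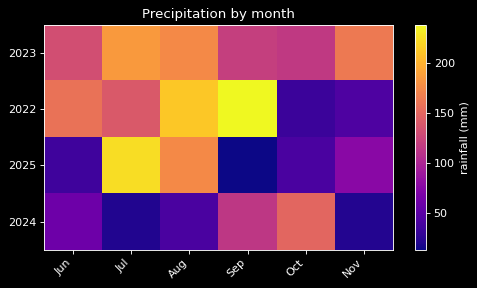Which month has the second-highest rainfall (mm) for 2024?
Sep

Top 3 for 2024: Oct ≈ 160, Sep ≈ 120, Jun ≈ 60.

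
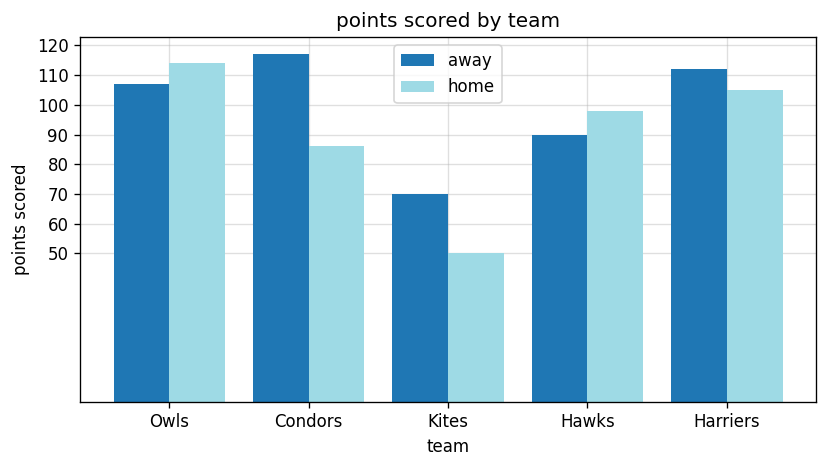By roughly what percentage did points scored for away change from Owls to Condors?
Owls ≈ 110, Condors ≈ 120; (120 − 110) / 110 ≈ +9.1%.

≈ +9.1%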